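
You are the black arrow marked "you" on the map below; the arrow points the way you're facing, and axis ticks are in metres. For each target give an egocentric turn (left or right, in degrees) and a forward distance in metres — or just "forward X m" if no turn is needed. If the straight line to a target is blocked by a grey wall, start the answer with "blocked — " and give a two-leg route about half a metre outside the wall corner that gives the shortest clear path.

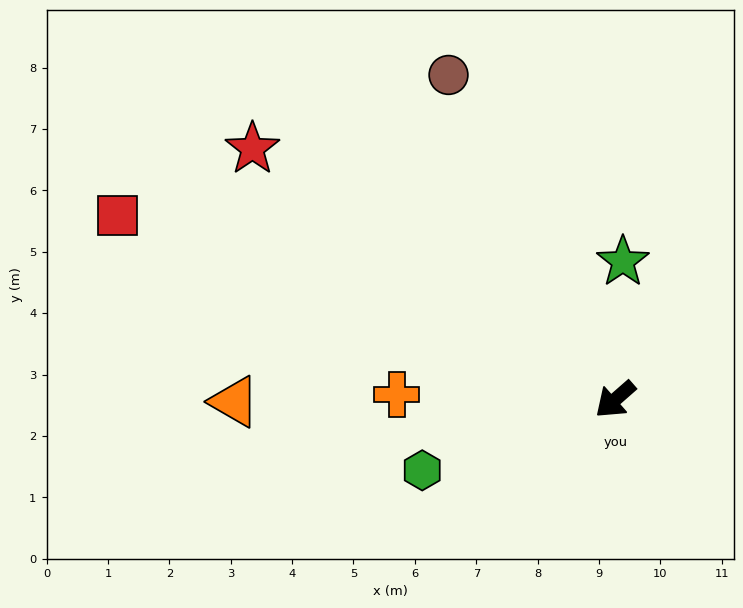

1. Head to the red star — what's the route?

turn right 76°, forward 7.2 m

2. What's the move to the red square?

turn right 61°, forward 8.6 m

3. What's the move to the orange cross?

turn right 43°, forward 3.6 m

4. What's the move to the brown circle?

turn right 104°, forward 5.9 m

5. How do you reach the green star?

turn right 134°, forward 2.3 m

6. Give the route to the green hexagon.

turn right 21°, forward 3.3 m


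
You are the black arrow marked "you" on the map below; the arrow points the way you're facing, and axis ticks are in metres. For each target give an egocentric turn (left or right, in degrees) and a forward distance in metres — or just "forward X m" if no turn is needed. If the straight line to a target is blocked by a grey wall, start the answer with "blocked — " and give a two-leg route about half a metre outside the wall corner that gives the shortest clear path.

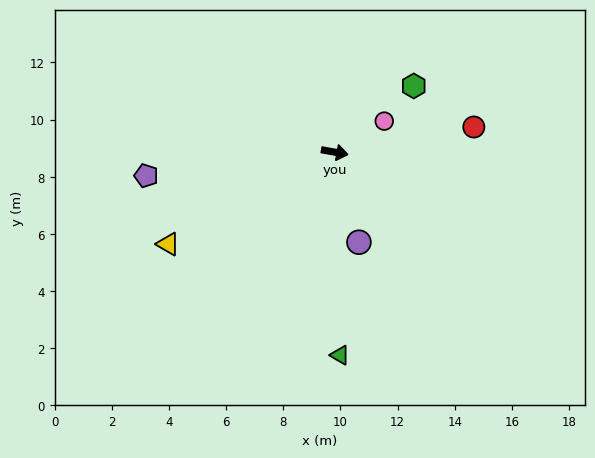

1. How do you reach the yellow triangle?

turn right 141°, forward 6.7 m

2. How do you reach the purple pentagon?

turn right 163°, forward 6.7 m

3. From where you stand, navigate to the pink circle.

turn left 42°, forward 2.0 m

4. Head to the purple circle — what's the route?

turn right 65°, forward 3.3 m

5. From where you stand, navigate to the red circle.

turn left 21°, forward 4.9 m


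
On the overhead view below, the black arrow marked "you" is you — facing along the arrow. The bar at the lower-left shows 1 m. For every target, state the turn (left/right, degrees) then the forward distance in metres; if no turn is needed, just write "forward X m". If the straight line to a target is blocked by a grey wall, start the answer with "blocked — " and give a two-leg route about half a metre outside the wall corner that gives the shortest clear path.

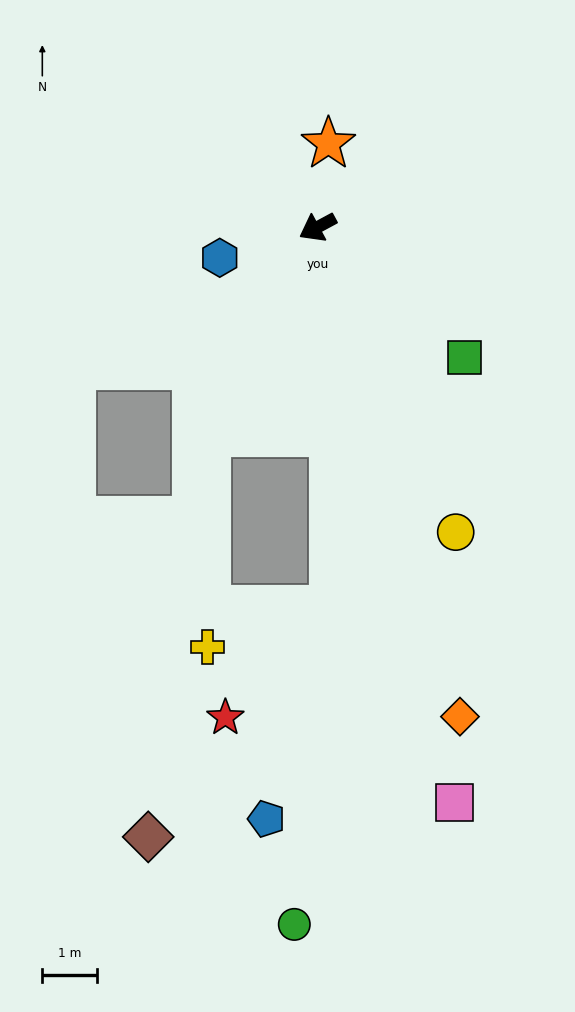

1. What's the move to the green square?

turn left 110°, forward 3.6 m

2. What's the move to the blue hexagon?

turn right 11°, forward 1.9 m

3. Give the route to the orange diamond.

turn left 78°, forward 9.4 m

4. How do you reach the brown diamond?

blocked — turn left 34°, forward 4.3 m, then turn left 19°, forward 7.5 m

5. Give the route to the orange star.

turn right 126°, forward 1.5 m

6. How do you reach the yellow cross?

blocked — turn left 34°, forward 4.3 m, then turn left 28°, forward 3.9 m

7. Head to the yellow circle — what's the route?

turn left 86°, forward 6.2 m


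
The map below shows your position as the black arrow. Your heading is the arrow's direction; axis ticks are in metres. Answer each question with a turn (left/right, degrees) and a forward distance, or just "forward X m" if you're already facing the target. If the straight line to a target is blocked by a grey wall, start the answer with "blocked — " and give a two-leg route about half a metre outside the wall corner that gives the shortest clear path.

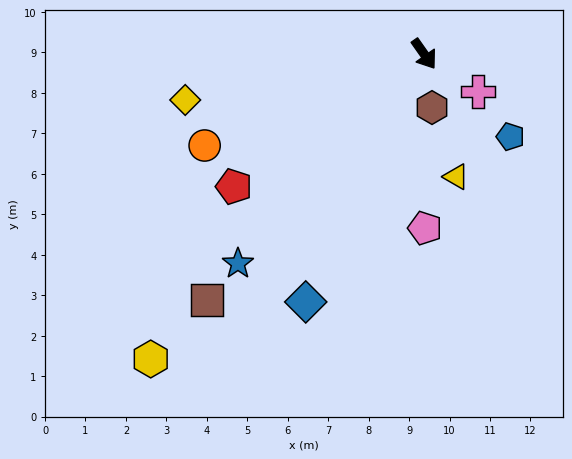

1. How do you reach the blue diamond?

turn right 61°, forward 6.8 m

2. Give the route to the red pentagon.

turn right 90°, forward 5.7 m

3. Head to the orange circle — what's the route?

turn right 102°, forward 5.9 m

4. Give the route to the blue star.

turn right 77°, forward 6.9 m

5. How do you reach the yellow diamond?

turn right 114°, forward 6.0 m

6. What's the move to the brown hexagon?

turn right 27°, forward 1.3 m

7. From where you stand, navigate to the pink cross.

turn left 20°, forward 1.6 m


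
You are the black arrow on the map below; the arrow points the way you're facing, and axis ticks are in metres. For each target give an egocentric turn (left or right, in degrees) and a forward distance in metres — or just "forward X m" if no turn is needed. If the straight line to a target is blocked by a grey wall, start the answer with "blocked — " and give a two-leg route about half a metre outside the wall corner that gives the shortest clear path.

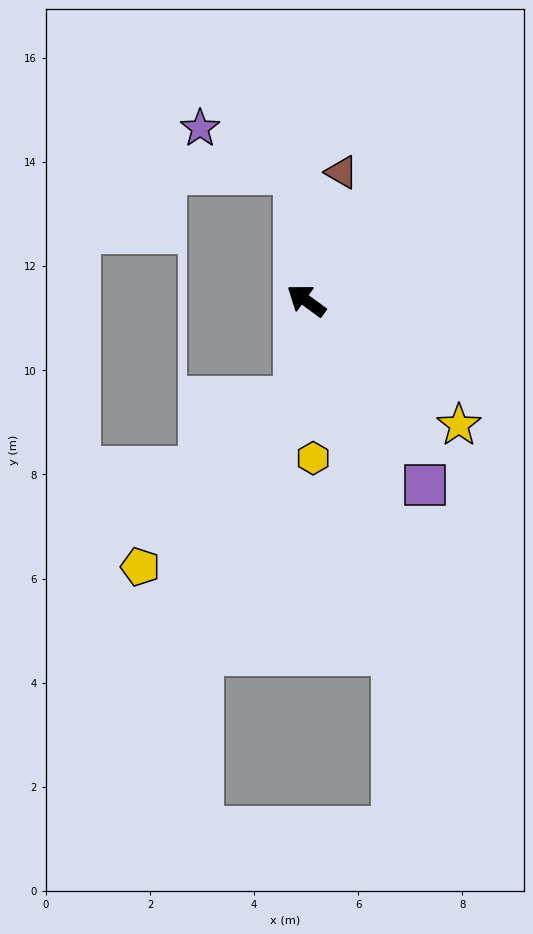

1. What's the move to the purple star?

blocked — turn right 49°, forward 2.5 m, then turn left 60°, forward 2.0 m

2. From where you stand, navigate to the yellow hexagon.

turn left 129°, forward 3.0 m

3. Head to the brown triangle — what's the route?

turn right 69°, forward 2.6 m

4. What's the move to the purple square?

turn left 159°, forward 4.2 m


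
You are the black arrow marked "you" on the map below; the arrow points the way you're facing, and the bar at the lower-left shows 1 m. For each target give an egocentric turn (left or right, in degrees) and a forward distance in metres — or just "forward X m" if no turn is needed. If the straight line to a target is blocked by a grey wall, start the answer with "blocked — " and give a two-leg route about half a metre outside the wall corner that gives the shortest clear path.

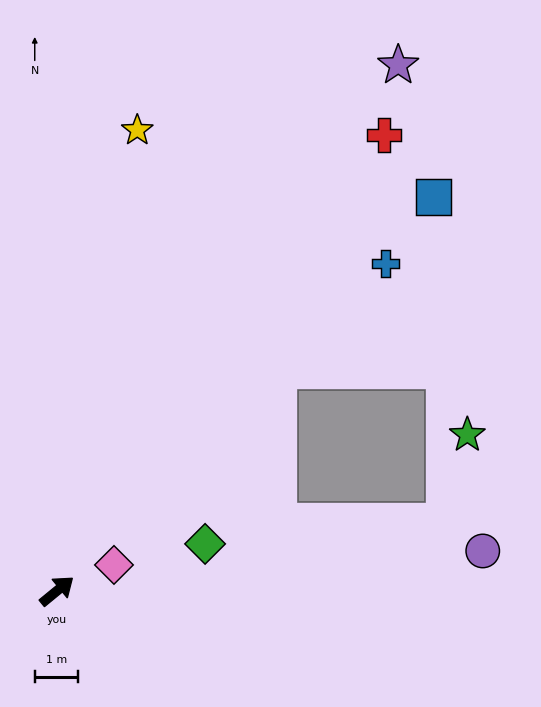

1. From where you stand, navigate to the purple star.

turn left 18°, forward 14.5 m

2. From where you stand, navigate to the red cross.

turn left 15°, forward 13.0 m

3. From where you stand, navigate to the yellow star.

turn left 41°, forward 10.8 m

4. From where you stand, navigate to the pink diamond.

turn right 15°, forward 1.4 m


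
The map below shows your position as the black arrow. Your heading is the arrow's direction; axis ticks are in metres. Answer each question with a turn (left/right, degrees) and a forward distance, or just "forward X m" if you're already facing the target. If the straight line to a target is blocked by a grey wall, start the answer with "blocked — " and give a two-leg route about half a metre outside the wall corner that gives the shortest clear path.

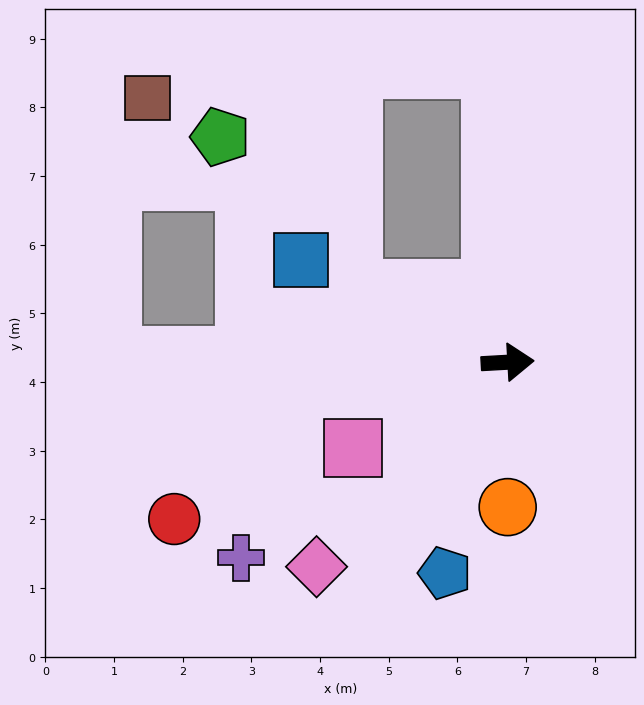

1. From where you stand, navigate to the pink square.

turn right 154°, forward 2.6 m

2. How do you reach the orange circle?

turn right 93°, forward 2.1 m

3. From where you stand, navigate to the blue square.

turn left 150°, forward 3.4 m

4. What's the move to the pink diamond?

turn right 136°, forward 4.1 m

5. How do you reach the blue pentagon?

turn right 110°, forward 3.2 m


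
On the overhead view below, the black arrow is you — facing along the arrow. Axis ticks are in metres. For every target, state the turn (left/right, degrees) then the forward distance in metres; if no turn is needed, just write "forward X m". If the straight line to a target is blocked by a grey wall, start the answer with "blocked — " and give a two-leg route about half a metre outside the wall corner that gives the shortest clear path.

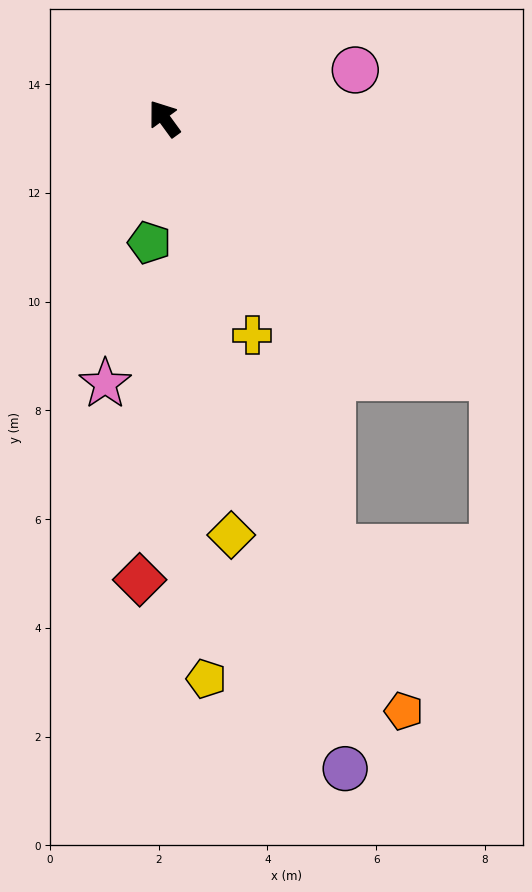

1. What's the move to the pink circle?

turn right 112°, forward 3.6 m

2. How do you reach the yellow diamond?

turn left 153°, forward 7.8 m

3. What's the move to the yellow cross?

turn left 166°, forward 4.3 m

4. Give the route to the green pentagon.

turn left 137°, forward 2.3 m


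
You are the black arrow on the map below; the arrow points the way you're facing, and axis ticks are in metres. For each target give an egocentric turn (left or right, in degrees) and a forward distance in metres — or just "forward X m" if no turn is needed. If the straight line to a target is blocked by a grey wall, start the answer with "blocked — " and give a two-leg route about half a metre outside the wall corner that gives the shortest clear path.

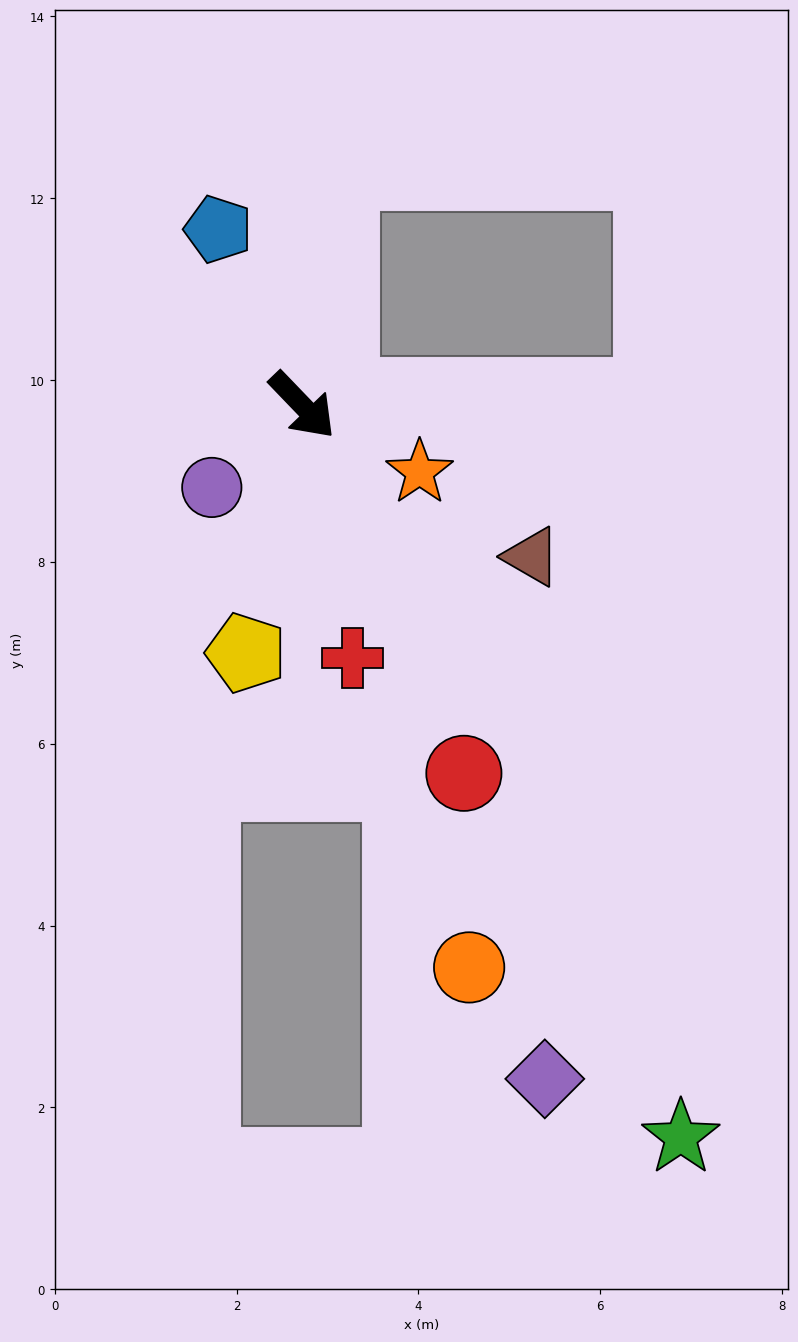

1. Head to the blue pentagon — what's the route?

turn left 162°, forward 2.1 m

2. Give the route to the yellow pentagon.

turn right 57°, forward 2.8 m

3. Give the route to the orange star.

turn left 16°, forward 1.5 m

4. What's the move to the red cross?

turn right 33°, forward 2.8 m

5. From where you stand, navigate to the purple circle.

turn right 92°, forward 1.3 m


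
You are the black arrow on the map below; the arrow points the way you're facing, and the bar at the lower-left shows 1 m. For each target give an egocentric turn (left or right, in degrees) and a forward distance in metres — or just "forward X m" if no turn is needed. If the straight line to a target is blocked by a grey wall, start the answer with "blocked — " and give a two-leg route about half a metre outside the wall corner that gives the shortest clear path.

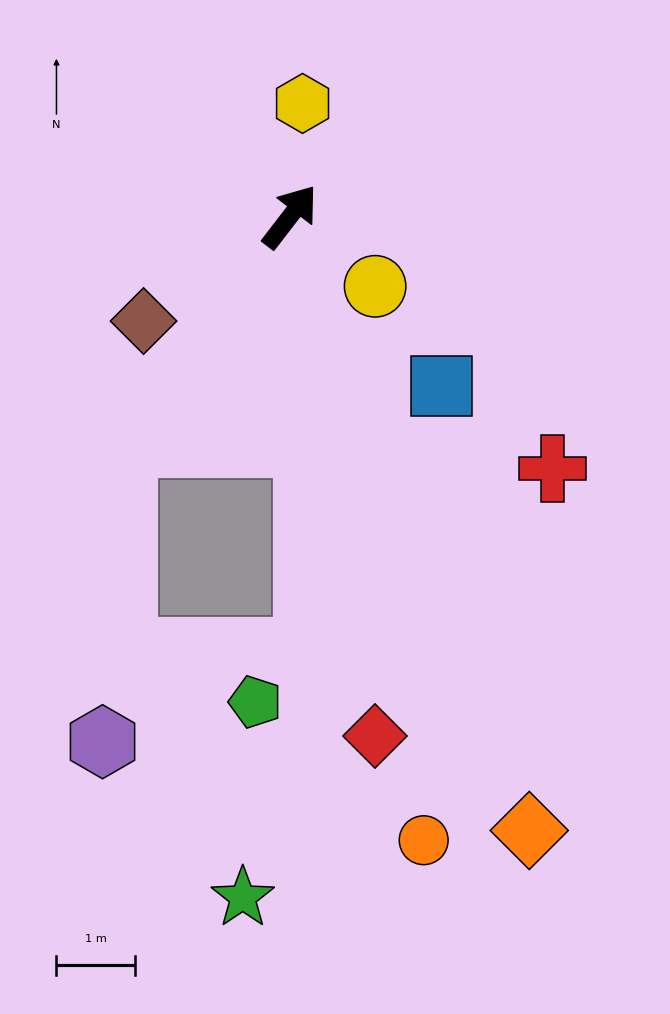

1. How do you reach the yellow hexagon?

turn left 31°, forward 1.4 m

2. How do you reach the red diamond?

turn right 133°, forward 6.7 m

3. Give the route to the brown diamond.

turn left 163°, forward 2.3 m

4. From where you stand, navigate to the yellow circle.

turn right 92°, forward 1.4 m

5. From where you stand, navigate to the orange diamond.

turn right 121°, forward 8.3 m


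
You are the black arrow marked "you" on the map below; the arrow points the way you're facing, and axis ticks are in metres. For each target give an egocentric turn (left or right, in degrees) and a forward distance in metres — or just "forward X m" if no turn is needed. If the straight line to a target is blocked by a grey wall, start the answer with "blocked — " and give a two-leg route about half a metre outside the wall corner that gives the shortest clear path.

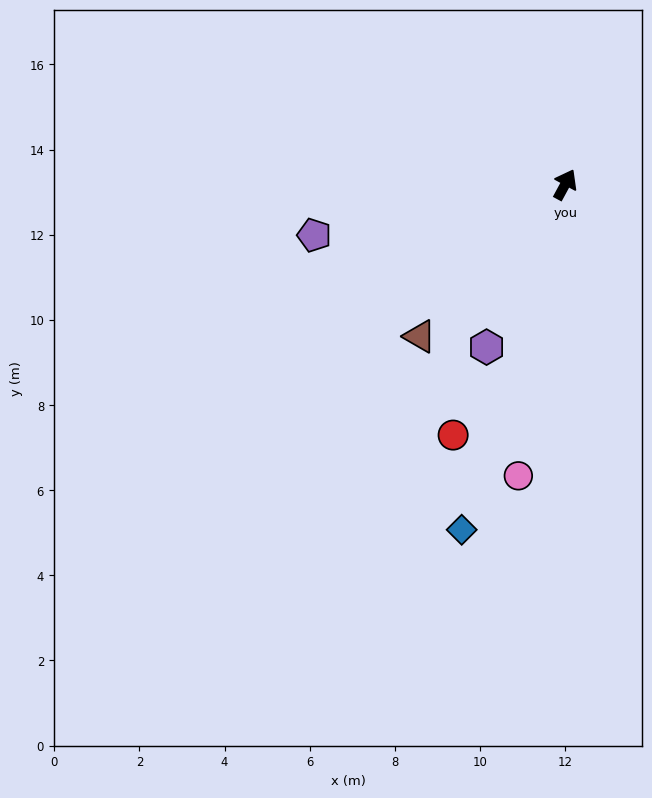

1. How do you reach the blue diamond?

turn right 168°, forward 8.5 m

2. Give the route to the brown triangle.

turn left 165°, forward 4.9 m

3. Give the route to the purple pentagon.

turn left 130°, forward 6.0 m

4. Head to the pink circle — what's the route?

turn right 161°, forward 6.9 m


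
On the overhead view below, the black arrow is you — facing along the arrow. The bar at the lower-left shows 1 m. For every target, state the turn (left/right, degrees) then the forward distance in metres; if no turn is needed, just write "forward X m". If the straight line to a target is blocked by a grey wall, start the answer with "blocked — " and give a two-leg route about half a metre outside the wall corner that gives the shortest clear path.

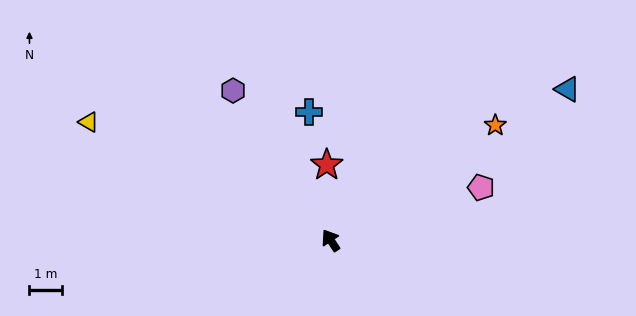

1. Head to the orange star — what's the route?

turn right 89°, forward 6.1 m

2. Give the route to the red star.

turn right 30°, forward 2.3 m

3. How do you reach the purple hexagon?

forward 5.4 m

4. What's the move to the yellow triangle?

turn left 31°, forward 8.2 m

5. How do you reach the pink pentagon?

turn right 104°, forward 4.8 m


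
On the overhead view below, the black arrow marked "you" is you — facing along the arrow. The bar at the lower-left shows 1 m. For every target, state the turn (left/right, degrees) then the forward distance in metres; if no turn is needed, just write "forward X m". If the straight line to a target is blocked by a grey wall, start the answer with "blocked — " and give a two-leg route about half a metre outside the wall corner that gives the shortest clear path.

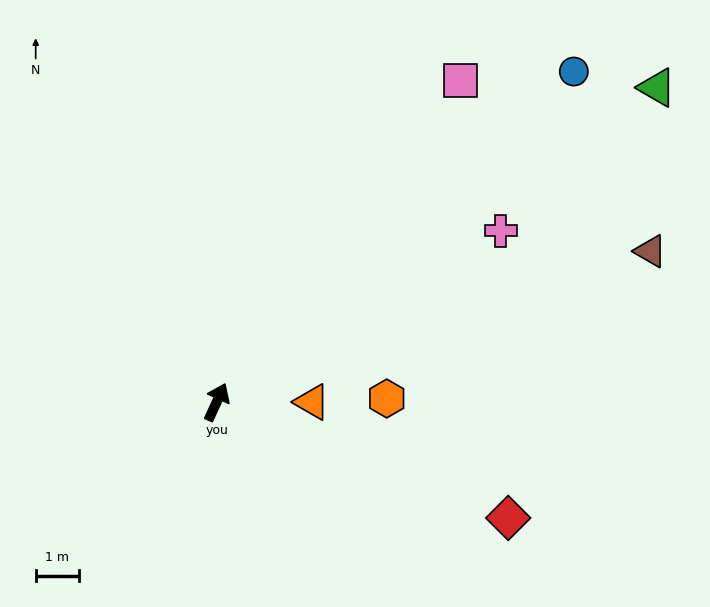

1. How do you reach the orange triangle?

turn right 65°, forward 2.2 m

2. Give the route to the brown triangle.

turn right 46°, forward 10.7 m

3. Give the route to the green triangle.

turn right 30°, forward 12.6 m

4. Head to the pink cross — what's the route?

turn right 34°, forward 7.7 m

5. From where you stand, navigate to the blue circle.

turn right 23°, forward 11.3 m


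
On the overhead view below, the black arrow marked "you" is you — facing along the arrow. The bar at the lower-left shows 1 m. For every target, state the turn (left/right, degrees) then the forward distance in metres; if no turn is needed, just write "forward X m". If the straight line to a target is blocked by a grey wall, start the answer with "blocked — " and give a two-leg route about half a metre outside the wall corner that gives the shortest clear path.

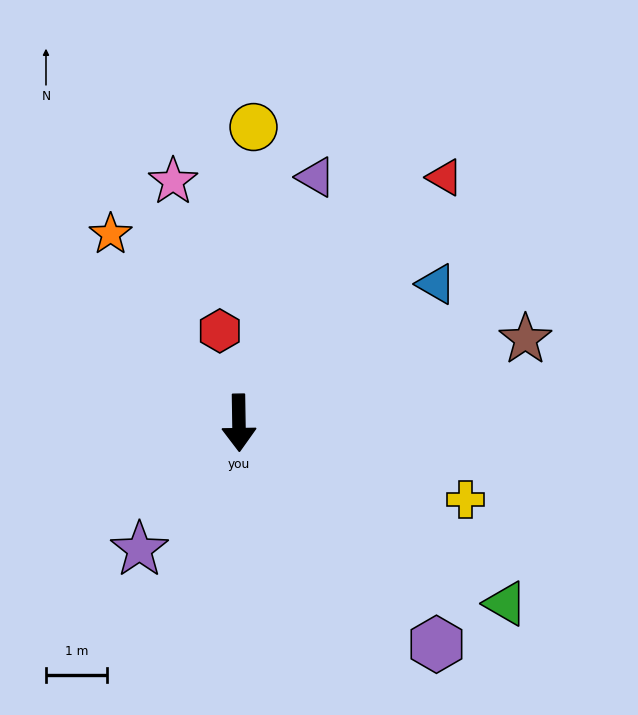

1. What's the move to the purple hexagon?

turn left 41°, forward 4.9 m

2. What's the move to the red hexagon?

turn right 169°, forward 1.6 m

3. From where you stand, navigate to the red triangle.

turn left 139°, forward 5.3 m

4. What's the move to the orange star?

turn right 147°, forward 3.8 m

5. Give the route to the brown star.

turn left 105°, forward 4.9 m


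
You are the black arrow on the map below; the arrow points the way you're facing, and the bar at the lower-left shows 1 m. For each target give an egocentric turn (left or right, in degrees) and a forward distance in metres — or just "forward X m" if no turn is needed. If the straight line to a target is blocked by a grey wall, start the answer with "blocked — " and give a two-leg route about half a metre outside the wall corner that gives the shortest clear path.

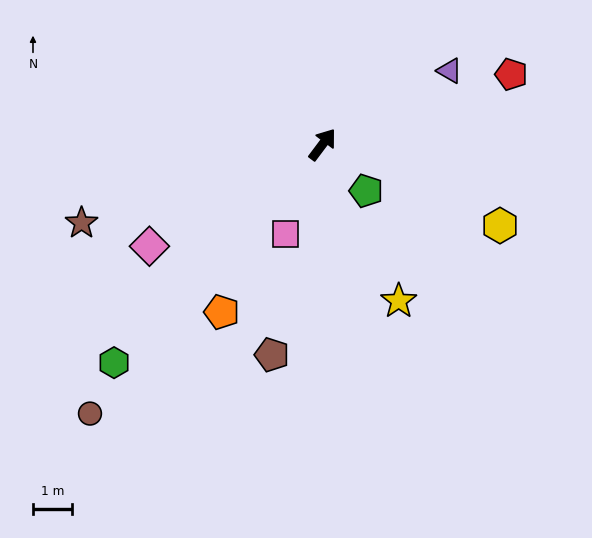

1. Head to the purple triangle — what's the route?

turn right 23°, forward 3.8 m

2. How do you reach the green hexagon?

turn left 173°, forward 7.8 m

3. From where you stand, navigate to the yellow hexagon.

turn right 78°, forward 5.0 m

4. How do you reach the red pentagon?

turn right 33°, forward 5.2 m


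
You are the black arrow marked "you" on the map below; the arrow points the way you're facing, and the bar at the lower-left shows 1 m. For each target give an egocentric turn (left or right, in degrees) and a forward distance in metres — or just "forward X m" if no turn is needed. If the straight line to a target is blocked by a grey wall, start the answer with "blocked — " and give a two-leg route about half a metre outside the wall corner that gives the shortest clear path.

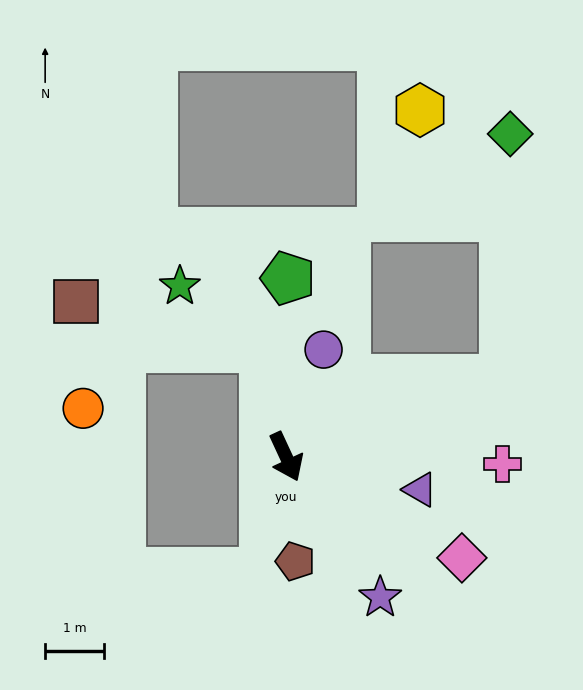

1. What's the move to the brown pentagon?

turn right 20°, forward 1.8 m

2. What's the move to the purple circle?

turn left 136°, forward 1.9 m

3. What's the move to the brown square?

blocked — turn left 166°, forward 1.9 m, then turn left 66°, forward 3.3 m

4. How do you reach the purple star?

turn left 9°, forward 2.9 m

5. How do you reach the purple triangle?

turn left 51°, forward 2.3 m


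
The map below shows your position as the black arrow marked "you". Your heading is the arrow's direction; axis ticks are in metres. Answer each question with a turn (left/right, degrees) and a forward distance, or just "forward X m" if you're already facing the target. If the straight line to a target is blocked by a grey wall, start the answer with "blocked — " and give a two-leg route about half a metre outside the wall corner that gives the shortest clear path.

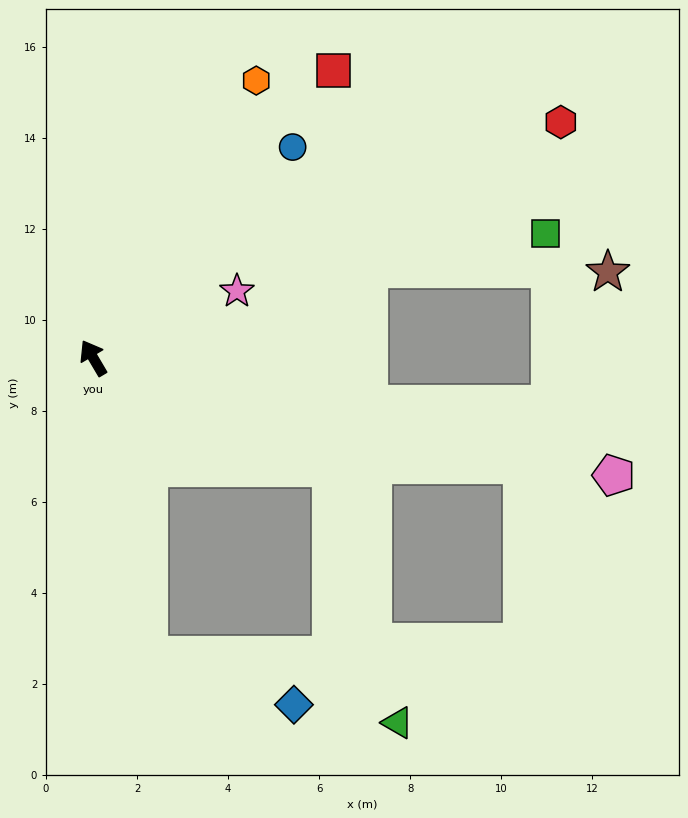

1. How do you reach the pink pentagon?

turn right 133°, forward 11.7 m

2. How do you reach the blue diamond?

blocked — turn left 160°, forward 6.7 m, then turn left 61°, forward 3.4 m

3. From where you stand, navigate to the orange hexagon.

turn right 61°, forward 7.1 m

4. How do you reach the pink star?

turn right 96°, forward 3.5 m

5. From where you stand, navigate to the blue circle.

turn right 74°, forward 6.4 m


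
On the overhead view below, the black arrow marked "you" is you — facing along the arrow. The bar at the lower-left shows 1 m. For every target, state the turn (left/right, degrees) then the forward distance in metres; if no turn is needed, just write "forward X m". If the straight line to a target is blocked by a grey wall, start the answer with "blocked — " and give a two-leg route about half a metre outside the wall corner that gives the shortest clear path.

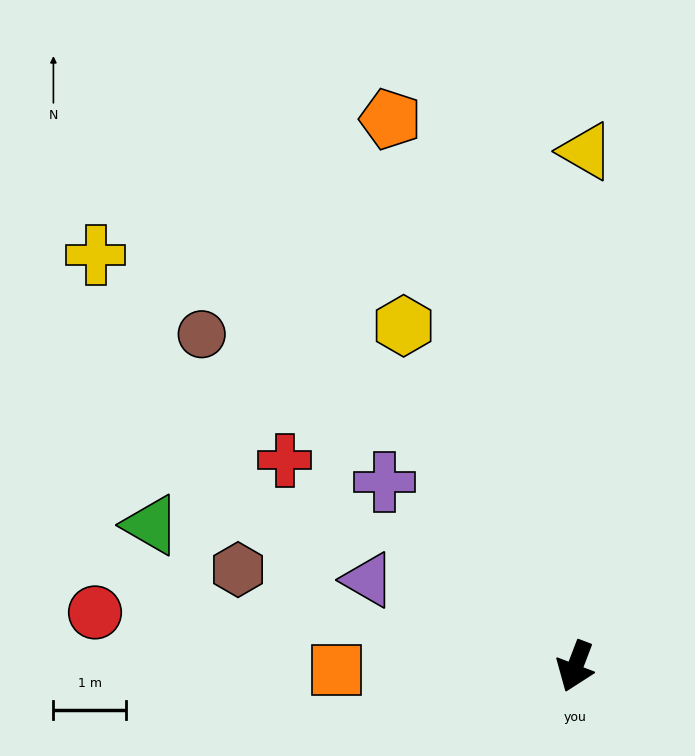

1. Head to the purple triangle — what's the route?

turn right 92°, forward 3.1 m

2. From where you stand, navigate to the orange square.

turn right 68°, forward 3.3 m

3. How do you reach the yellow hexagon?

turn right 132°, forward 5.3 m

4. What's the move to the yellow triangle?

turn right 160°, forward 7.1 m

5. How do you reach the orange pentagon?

turn right 140°, forward 8.0 m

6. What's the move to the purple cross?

turn right 113°, forward 3.7 m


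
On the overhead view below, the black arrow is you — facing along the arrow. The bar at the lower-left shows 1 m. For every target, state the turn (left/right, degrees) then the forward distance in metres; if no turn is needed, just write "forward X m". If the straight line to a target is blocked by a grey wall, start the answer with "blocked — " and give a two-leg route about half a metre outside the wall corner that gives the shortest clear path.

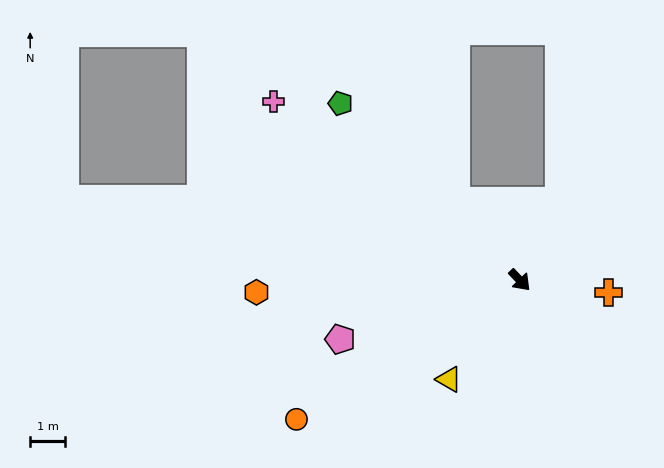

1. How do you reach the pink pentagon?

turn right 116°, forward 5.4 m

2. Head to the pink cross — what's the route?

turn right 170°, forward 8.7 m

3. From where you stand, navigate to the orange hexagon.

turn right 131°, forward 7.5 m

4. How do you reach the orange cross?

turn left 38°, forward 2.6 m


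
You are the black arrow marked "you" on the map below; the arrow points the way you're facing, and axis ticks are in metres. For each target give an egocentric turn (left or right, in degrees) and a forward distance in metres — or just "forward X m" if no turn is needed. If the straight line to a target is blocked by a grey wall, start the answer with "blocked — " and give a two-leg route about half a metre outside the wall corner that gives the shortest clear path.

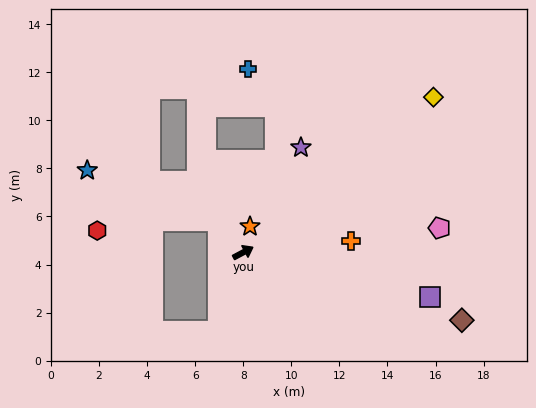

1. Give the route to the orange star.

turn left 47°, forward 1.1 m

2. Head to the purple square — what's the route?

turn right 41°, forward 8.0 m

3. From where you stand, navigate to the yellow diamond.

turn left 11°, forward 10.2 m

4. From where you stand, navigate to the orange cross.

turn right 22°, forward 4.5 m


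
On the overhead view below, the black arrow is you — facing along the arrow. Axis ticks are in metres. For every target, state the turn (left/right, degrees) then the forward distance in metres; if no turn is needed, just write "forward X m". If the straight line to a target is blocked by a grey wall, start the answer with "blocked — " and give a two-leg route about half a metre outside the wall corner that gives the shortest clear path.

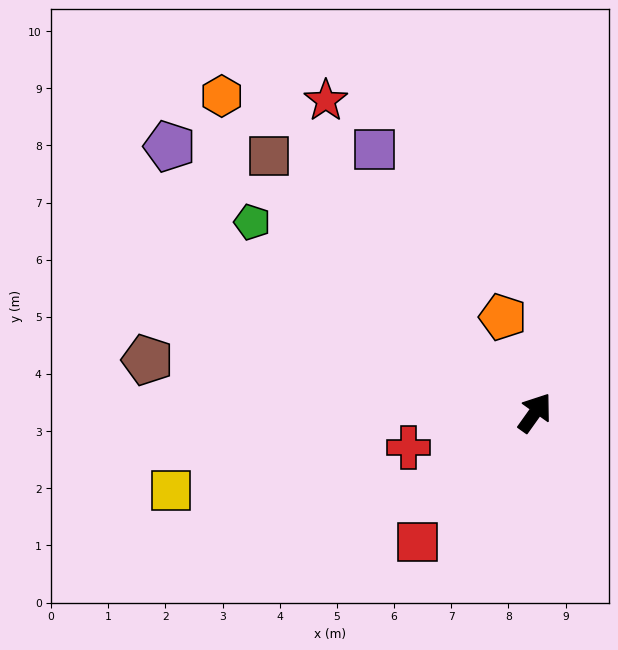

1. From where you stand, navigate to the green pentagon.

turn left 92°, forward 6.0 m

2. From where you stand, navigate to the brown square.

turn left 81°, forward 6.5 m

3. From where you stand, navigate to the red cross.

turn left 141°, forward 2.3 m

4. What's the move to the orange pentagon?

turn left 54°, forward 1.8 m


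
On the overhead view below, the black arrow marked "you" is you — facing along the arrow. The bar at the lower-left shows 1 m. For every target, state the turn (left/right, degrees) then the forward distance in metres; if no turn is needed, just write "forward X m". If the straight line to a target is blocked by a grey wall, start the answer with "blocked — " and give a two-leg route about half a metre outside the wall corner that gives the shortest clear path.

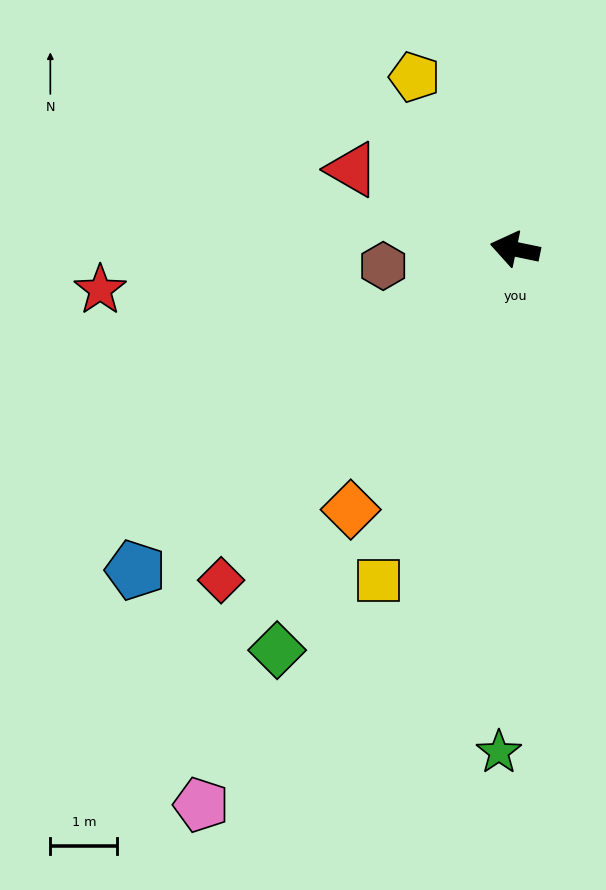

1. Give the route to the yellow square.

turn left 79°, forward 5.4 m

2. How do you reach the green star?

turn left 100°, forward 7.5 m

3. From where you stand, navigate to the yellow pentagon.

turn right 48°, forward 3.0 m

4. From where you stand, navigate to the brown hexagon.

turn left 19°, forward 2.0 m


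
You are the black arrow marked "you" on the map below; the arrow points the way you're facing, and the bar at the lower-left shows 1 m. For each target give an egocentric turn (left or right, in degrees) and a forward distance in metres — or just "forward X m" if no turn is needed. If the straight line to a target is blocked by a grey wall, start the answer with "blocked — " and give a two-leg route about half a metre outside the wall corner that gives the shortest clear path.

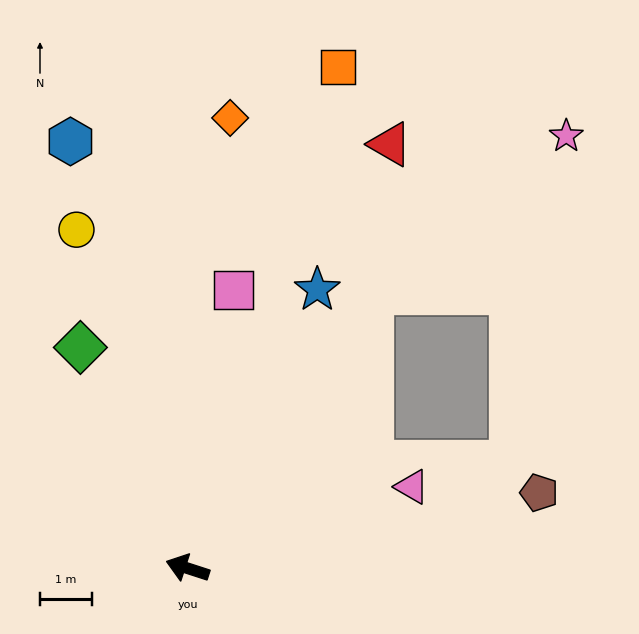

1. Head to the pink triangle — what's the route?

turn right 142°, forward 4.6 m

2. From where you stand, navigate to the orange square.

turn right 89°, forward 10.1 m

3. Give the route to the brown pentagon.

turn right 150°, forward 6.9 m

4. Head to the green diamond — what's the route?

turn right 46°, forward 4.7 m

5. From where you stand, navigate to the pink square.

turn right 81°, forward 5.4 m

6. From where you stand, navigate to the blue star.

turn right 97°, forward 5.9 m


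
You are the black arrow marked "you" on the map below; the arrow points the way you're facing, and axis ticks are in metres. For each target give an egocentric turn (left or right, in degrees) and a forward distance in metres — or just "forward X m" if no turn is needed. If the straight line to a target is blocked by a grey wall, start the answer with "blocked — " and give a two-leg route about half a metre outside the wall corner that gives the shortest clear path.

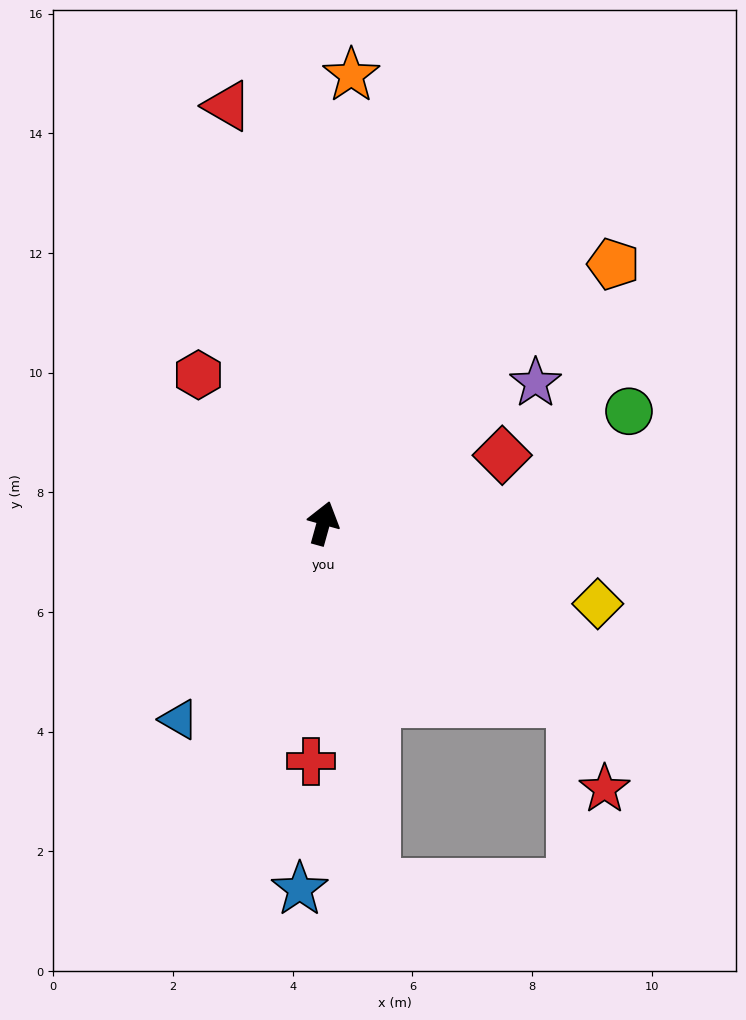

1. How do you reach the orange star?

turn left 12°, forward 7.5 m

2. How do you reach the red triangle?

turn left 28°, forward 7.2 m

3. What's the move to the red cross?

turn right 167°, forward 4.0 m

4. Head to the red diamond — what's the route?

turn right 54°, forward 3.2 m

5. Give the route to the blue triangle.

turn left 159°, forward 4.1 m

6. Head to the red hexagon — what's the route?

turn left 56°, forward 3.2 m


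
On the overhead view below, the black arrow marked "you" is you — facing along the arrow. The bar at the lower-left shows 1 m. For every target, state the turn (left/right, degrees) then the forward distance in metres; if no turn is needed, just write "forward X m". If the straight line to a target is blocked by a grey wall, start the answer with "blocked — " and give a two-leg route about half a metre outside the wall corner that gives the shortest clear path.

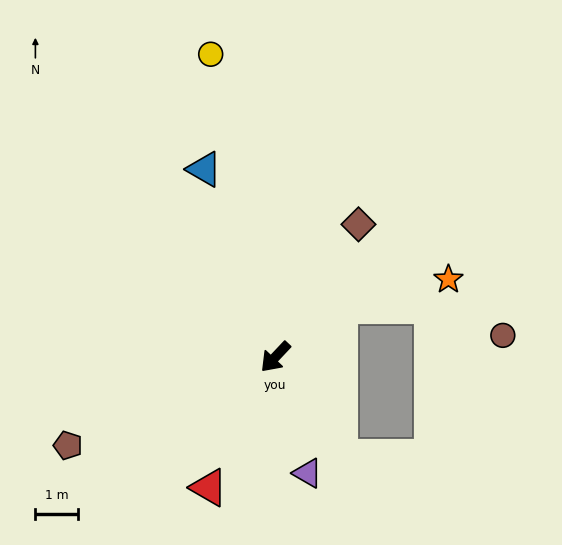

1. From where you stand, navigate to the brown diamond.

turn right 169°, forward 3.7 m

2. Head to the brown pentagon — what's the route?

turn right 24°, forward 5.3 m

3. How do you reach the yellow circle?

turn right 125°, forward 7.3 m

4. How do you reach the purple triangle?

turn left 59°, forward 2.8 m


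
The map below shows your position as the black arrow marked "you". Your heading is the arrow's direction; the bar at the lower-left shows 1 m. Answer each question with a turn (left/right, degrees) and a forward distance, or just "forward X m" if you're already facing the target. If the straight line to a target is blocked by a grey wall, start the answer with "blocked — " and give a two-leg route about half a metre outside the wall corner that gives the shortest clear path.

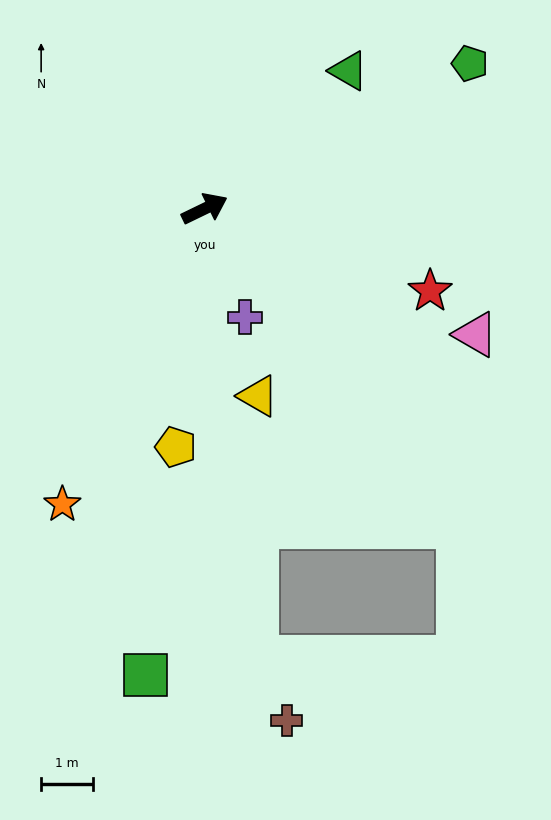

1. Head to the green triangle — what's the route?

turn left 18°, forward 3.8 m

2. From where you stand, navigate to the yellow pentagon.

turn right 123°, forward 4.6 m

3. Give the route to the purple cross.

turn right 96°, forward 2.2 m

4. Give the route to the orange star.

turn right 142°, forward 6.3 m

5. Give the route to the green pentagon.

turn left 3°, forward 5.8 m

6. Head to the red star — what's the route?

turn right 46°, forward 4.6 m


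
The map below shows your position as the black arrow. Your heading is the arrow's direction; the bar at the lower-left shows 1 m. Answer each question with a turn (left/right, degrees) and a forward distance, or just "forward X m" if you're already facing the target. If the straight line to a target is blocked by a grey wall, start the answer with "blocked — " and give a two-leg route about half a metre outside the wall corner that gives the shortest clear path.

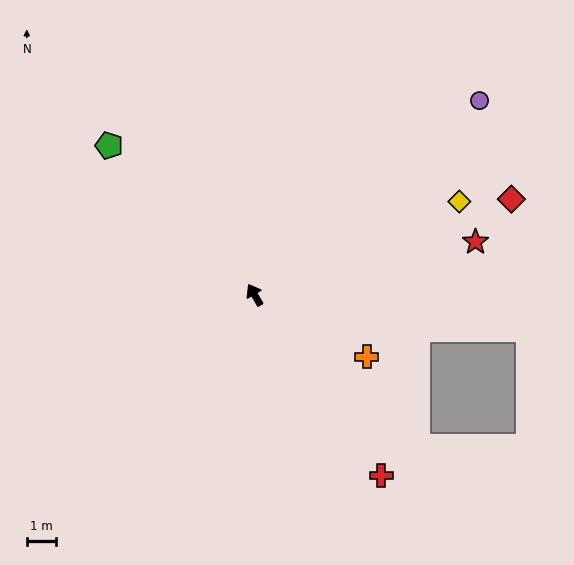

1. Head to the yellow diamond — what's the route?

turn right 96°, forward 7.8 m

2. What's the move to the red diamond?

turn right 100°, forward 9.5 m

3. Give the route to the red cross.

turn right 175°, forward 7.6 m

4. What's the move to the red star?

turn right 107°, forward 7.8 m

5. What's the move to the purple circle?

turn right 79°, forward 10.3 m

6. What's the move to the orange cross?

turn right 149°, forward 4.4 m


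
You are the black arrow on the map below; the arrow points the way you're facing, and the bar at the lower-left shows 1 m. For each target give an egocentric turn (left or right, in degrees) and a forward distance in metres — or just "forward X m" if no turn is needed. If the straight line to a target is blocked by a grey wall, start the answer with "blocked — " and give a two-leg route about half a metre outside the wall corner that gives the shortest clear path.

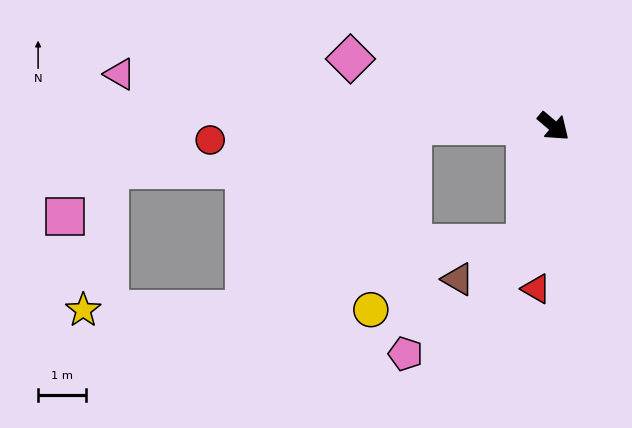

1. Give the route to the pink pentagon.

blocked — turn right 140°, forward 2.9 m, then turn left 89°, forward 4.7 m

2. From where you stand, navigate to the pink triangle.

turn right 147°, forward 9.1 m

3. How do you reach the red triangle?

turn right 56°, forward 3.4 m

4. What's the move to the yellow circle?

blocked — turn right 140°, forward 2.9 m, then turn left 78°, forward 3.9 m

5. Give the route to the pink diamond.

turn right 158°, forward 4.4 m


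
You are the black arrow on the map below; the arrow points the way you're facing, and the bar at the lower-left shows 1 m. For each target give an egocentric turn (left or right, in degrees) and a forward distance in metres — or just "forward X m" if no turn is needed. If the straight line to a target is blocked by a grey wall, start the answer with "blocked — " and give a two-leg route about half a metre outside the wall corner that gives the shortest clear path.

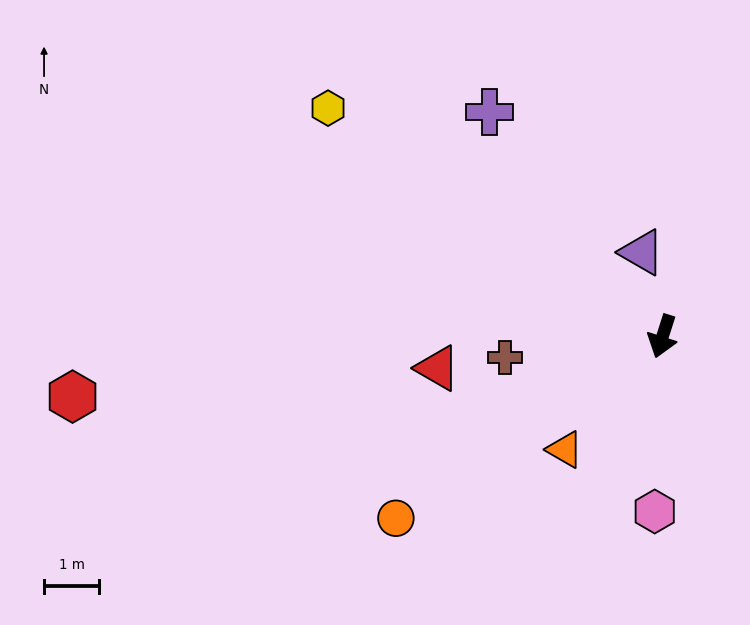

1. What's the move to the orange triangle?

turn right 23°, forward 2.7 m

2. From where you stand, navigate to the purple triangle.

turn right 148°, forward 1.6 m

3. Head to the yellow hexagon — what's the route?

turn right 107°, forward 7.3 m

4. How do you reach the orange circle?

turn right 38°, forward 5.8 m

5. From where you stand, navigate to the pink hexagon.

turn left 15°, forward 3.2 m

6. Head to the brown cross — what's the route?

turn right 65°, forward 2.9 m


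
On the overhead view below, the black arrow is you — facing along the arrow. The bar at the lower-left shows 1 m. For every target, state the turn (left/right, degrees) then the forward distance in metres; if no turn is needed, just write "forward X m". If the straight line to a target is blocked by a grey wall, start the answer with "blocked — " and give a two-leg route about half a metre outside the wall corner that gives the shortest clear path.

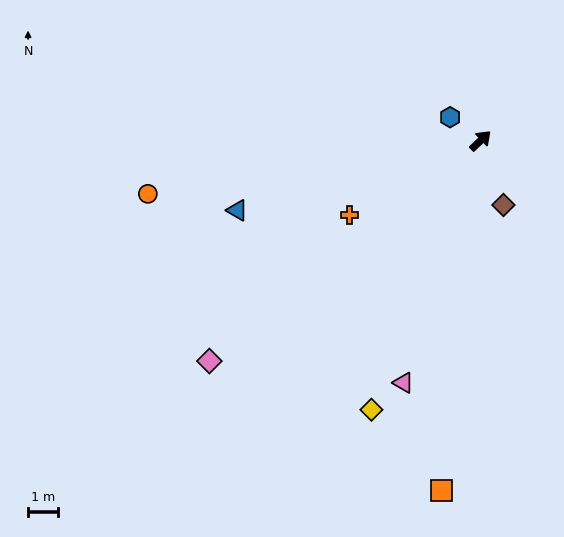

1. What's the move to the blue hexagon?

turn left 99°, forward 1.3 m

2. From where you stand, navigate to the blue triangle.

turn left 152°, forward 8.4 m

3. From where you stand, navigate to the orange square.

turn right 140°, forward 11.7 m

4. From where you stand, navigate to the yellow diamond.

turn right 156°, forward 9.7 m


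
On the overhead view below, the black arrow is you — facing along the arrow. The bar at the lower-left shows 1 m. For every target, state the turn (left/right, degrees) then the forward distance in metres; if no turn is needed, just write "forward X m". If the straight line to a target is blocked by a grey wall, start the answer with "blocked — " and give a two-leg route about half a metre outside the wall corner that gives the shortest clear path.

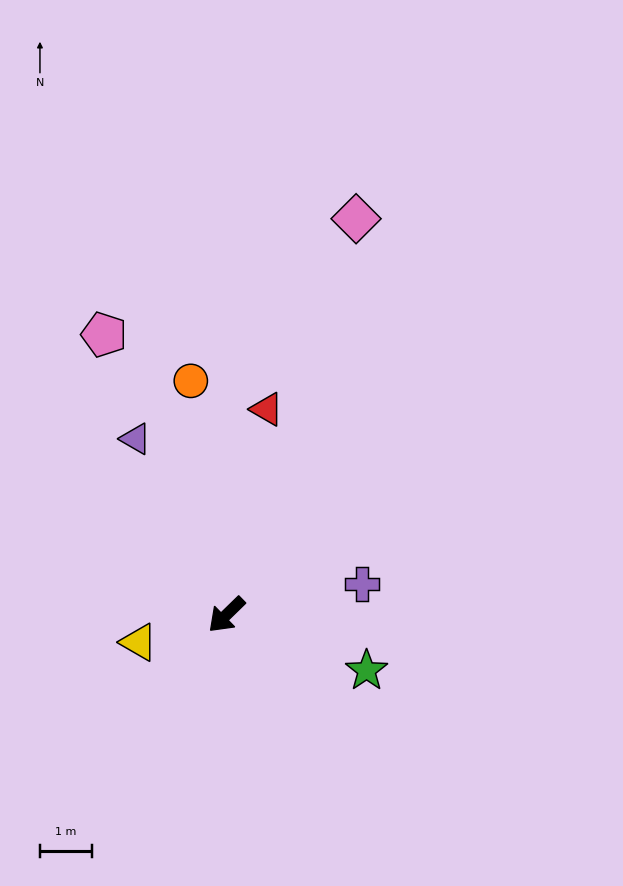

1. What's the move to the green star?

turn left 114°, forward 2.9 m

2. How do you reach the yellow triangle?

turn right 27°, forward 1.8 m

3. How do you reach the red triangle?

turn right 145°, forward 4.1 m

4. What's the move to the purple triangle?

turn right 107°, forward 3.8 m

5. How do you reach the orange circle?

turn right 126°, forward 4.6 m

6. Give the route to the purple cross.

turn left 149°, forward 2.7 m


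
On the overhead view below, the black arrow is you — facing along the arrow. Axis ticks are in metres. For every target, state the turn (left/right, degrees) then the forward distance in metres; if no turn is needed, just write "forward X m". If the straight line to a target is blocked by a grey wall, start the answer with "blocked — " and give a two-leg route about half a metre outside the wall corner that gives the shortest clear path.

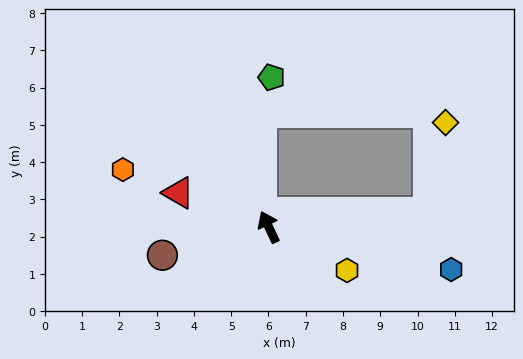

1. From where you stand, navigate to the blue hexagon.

turn right 128°, forward 5.0 m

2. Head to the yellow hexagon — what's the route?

turn right 144°, forward 2.4 m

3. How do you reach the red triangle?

turn left 44°, forward 2.6 m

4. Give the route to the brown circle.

turn left 80°, forward 3.0 m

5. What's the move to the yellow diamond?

blocked — turn right 110°, forward 4.3 m, then turn left 74°, forward 2.5 m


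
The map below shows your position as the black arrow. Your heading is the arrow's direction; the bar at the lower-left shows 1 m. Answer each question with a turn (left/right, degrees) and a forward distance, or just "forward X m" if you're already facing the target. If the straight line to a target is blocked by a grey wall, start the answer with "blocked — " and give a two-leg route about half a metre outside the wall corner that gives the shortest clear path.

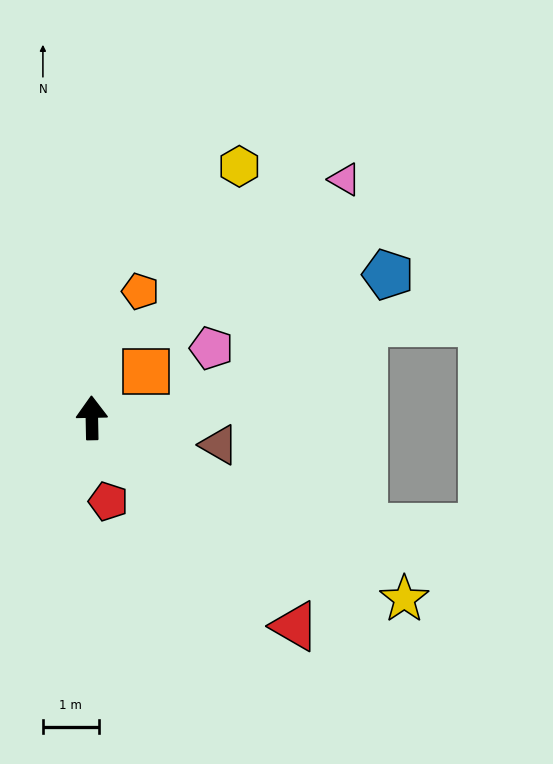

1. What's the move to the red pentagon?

turn right 170°, forward 1.5 m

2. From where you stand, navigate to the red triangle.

turn right 137°, forward 5.2 m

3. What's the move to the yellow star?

turn right 121°, forward 6.5 m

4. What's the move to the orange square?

turn right 50°, forward 1.3 m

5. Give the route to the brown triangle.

turn right 103°, forward 2.3 m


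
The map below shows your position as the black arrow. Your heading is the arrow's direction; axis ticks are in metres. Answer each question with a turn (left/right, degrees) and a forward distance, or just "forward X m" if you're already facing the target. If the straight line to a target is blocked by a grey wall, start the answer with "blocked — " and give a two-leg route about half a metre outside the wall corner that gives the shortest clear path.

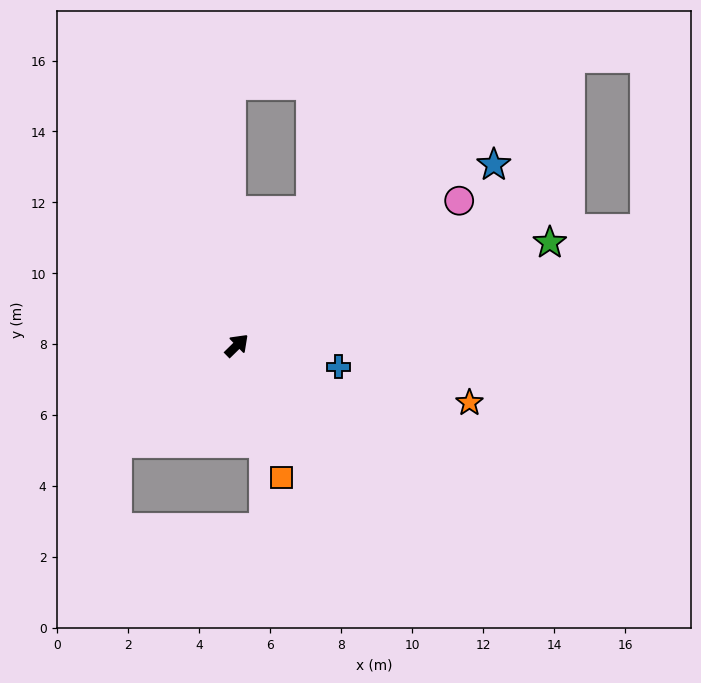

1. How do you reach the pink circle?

turn right 11°, forward 7.5 m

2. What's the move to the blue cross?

turn right 56°, forward 2.9 m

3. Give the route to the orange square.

turn right 116°, forward 3.9 m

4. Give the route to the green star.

turn right 26°, forward 9.3 m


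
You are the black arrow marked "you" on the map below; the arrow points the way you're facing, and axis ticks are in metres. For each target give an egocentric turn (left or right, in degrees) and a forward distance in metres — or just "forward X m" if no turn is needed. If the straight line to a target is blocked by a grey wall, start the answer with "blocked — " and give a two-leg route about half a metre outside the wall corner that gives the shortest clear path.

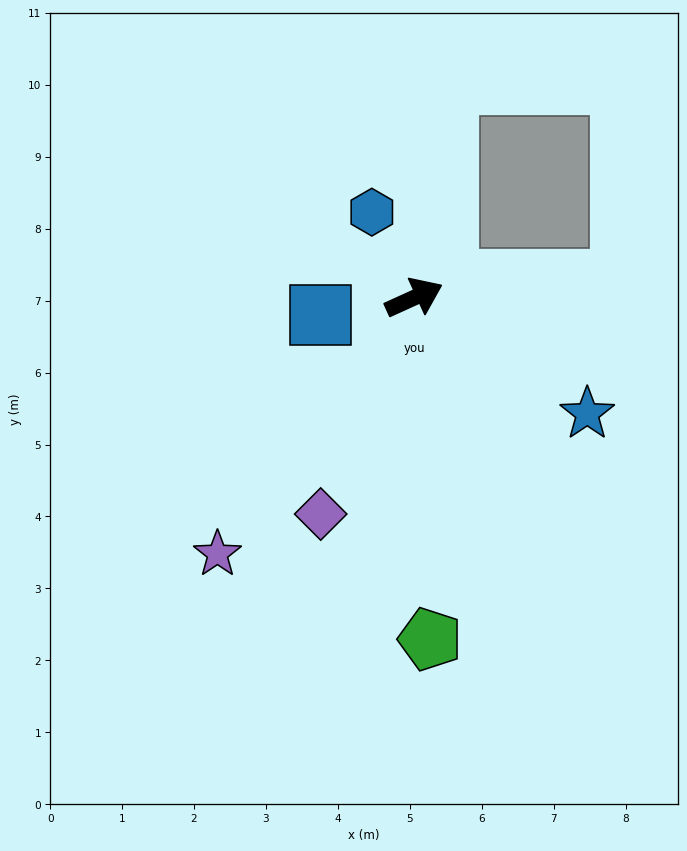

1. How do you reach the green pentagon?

turn right 112°, forward 4.8 m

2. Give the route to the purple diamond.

turn right 138°, forward 3.3 m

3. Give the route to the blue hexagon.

turn left 92°, forward 1.3 m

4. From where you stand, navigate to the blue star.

turn right 58°, forward 2.9 m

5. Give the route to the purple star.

turn right 152°, forward 4.5 m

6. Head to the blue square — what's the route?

turn left 166°, forward 1.3 m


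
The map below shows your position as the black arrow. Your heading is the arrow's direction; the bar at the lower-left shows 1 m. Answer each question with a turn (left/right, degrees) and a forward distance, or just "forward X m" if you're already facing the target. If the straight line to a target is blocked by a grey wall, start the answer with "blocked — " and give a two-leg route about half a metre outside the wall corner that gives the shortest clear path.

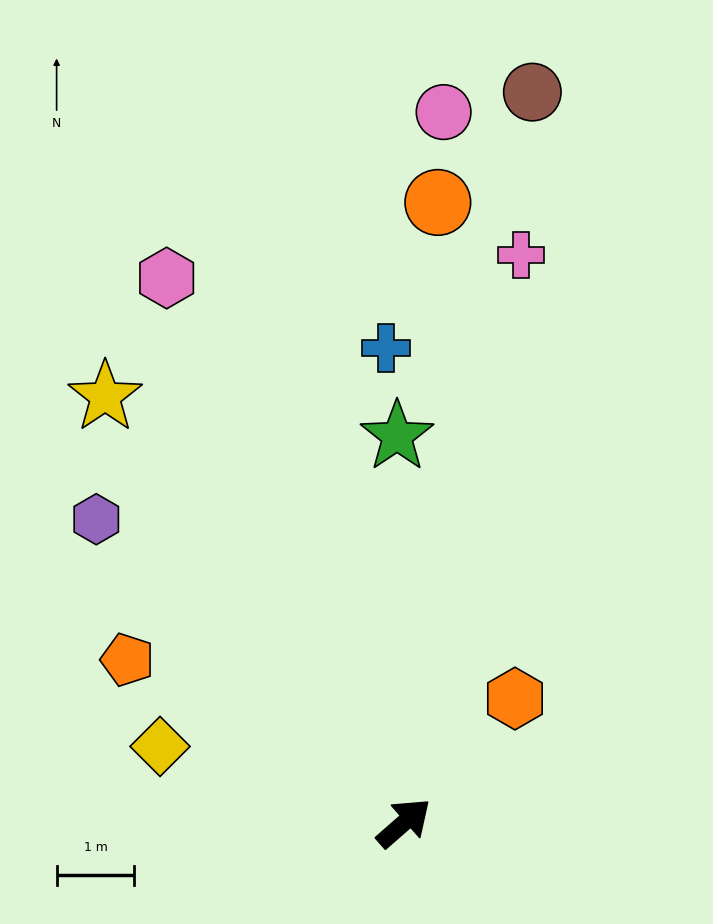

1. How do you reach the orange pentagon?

turn left 108°, forward 4.1 m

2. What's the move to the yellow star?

turn left 84°, forward 6.7 m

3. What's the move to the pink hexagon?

turn left 72°, forward 7.6 m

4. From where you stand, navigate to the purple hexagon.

turn left 94°, forward 5.6 m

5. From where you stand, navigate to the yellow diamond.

turn left 121°, forward 3.3 m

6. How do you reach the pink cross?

turn left 37°, forward 7.4 m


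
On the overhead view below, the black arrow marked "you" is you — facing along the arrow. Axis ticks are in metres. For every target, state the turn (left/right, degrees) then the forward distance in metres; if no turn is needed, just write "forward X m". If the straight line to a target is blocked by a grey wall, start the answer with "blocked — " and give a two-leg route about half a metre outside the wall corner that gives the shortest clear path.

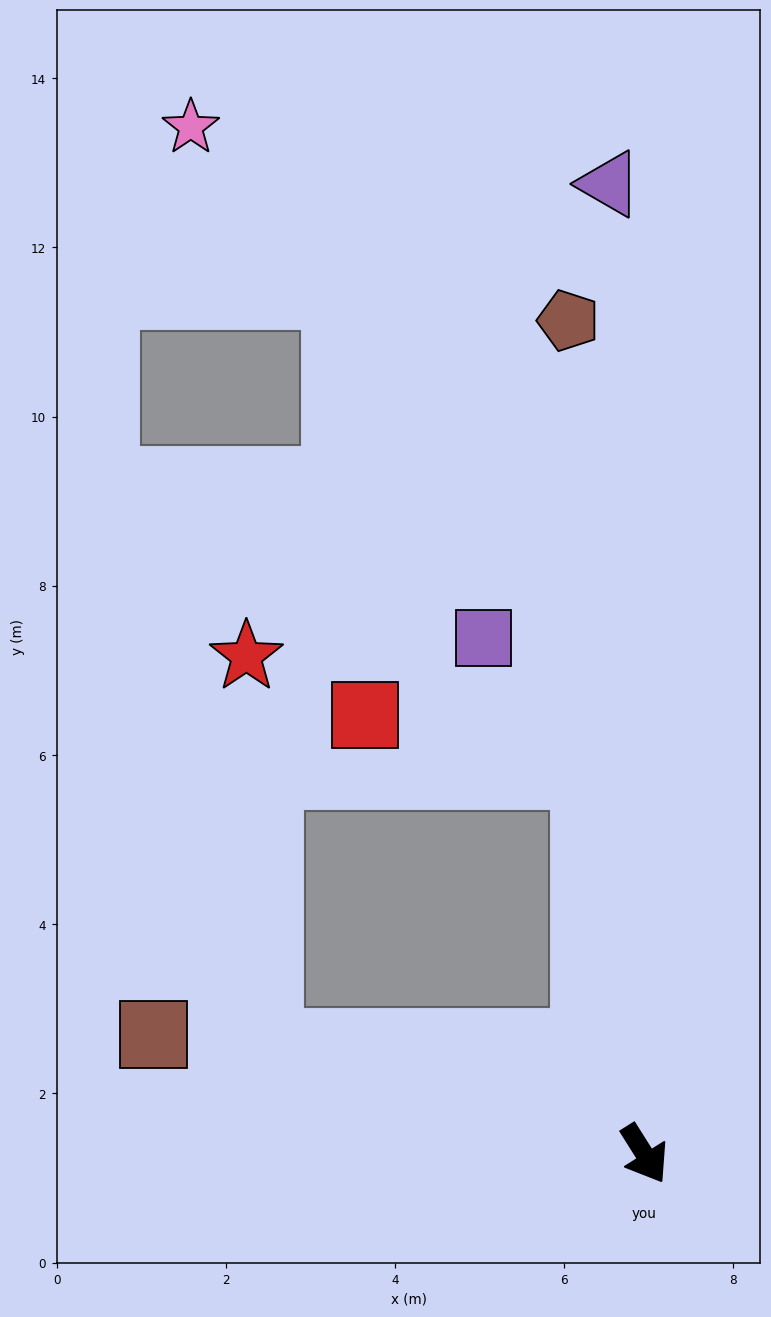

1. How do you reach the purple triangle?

turn left 150°, forward 11.5 m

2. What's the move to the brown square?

turn right 136°, forward 6.0 m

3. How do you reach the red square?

blocked — turn left 156°, forward 4.6 m, then turn left 67°, forward 2.7 m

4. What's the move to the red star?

blocked — turn right 138°, forward 4.6 m, then turn right 71°, forward 4.6 m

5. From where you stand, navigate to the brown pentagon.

turn left 153°, forward 9.9 m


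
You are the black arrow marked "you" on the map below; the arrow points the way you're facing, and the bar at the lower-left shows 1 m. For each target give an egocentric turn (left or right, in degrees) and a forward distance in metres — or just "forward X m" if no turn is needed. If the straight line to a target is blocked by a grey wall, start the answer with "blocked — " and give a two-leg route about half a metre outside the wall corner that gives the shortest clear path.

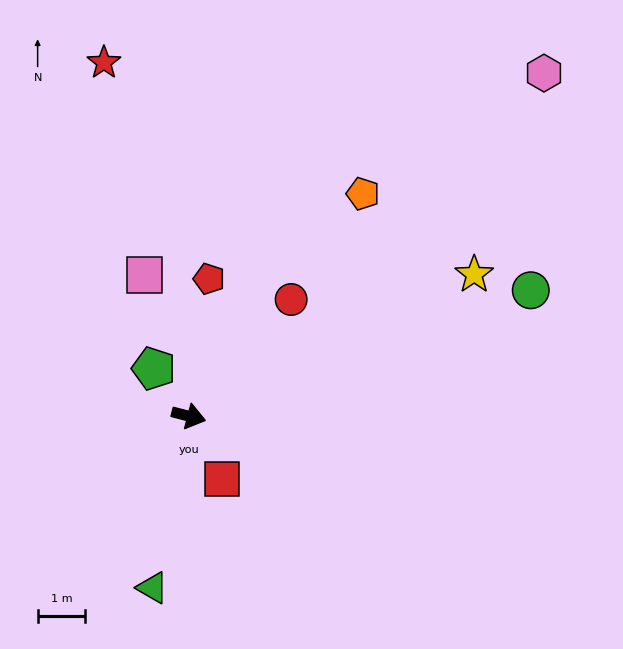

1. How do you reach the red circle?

turn left 63°, forward 3.3 m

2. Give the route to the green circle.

turn left 35°, forward 7.6 m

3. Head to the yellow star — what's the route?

turn left 41°, forward 6.7 m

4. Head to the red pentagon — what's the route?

turn left 96°, forward 2.9 m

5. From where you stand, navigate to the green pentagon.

turn left 141°, forward 1.2 m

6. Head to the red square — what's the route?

turn right 47°, forward 1.5 m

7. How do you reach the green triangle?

turn right 87°, forward 3.7 m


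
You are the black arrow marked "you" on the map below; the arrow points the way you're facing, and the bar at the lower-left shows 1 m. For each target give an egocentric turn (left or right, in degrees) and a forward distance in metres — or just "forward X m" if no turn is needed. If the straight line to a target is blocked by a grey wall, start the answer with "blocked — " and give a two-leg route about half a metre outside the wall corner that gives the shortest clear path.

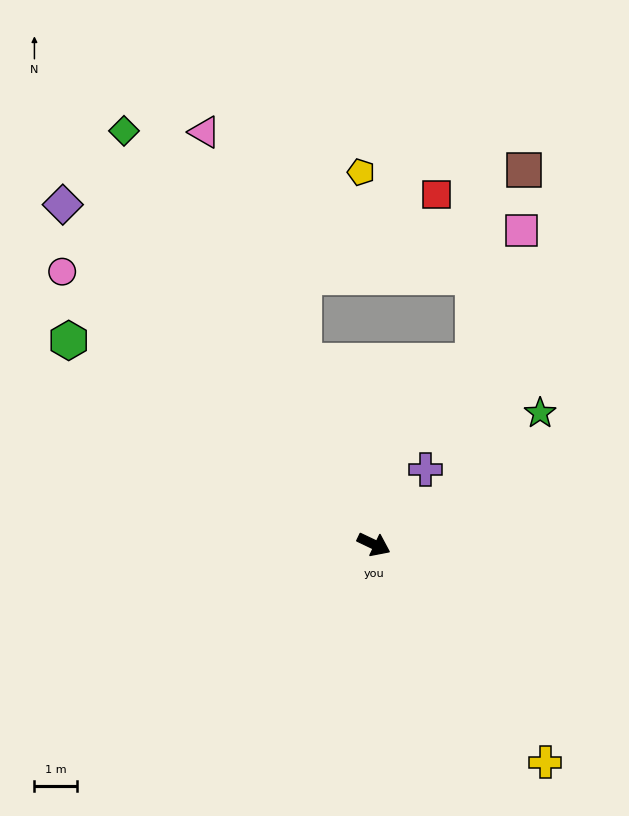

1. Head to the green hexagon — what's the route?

turn left 172°, forward 8.7 m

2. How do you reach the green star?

turn left 64°, forward 5.0 m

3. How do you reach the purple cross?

turn left 81°, forward 2.2 m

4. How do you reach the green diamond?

turn left 147°, forward 11.4 m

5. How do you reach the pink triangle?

turn left 138°, forward 10.5 m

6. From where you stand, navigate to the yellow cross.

turn right 26°, forward 6.5 m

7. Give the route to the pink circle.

turn left 164°, forward 9.8 m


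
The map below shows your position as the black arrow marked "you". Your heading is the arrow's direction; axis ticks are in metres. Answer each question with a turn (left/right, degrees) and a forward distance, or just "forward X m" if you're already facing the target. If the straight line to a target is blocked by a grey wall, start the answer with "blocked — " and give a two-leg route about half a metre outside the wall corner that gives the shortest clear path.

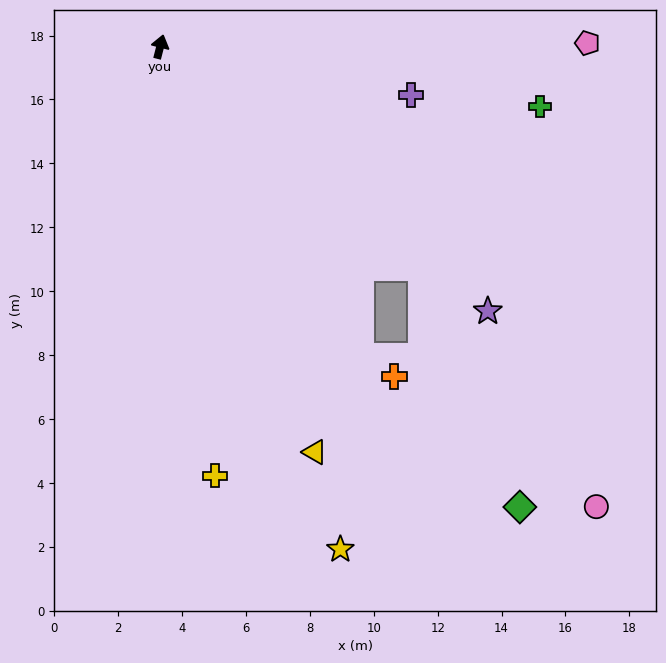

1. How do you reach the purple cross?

turn right 86°, forward 8.0 m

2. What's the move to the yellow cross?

turn right 158°, forward 13.5 m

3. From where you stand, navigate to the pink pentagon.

turn right 75°, forward 13.4 m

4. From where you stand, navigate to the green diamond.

blocked — turn right 116°, forward 10.7 m, then turn right 27°, forward 8.1 m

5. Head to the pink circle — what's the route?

blocked — turn right 116°, forward 10.7 m, then turn right 13°, forward 9.3 m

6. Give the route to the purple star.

turn right 115°, forward 13.2 m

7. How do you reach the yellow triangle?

turn right 145°, forward 13.6 m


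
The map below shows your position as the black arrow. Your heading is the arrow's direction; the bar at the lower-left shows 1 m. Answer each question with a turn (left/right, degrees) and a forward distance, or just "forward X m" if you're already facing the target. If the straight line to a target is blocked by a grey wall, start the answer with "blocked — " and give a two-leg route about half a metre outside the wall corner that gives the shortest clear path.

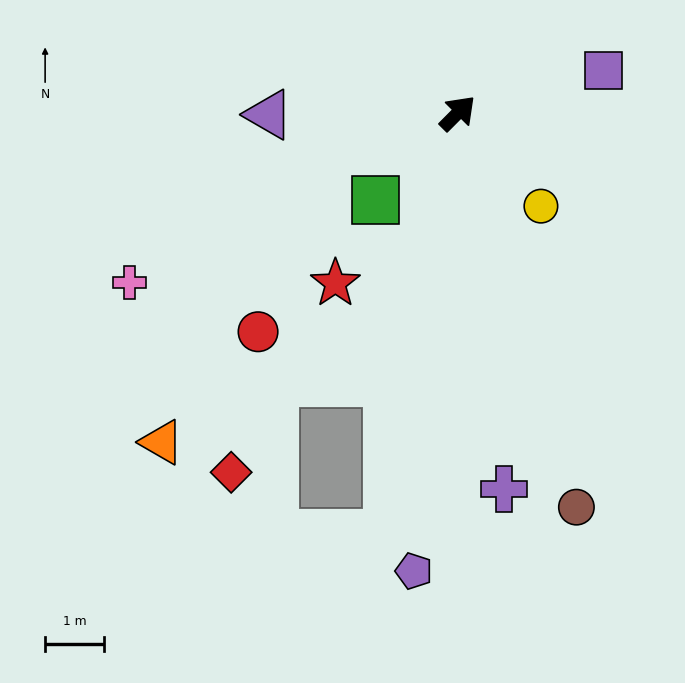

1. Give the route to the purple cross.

turn right 128°, forward 6.4 m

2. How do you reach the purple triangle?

turn left 135°, forward 3.2 m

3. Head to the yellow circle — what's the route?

turn right 93°, forward 2.1 m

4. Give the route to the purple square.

turn right 29°, forward 2.6 m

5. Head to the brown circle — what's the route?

turn right 118°, forward 7.0 m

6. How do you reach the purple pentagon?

turn right 141°, forward 7.8 m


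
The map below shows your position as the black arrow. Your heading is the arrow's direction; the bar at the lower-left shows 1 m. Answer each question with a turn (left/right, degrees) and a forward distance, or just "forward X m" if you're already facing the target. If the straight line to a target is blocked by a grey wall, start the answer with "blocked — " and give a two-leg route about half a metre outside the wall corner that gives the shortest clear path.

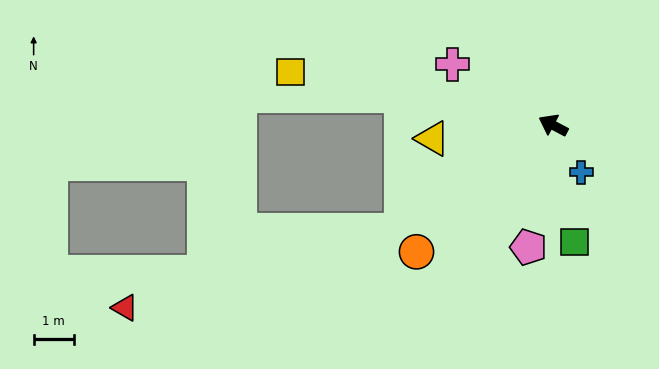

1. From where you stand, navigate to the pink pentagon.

turn left 106°, forward 3.1 m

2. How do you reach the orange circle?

turn left 71°, forward 4.6 m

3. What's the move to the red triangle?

blocked — turn left 63°, forward 4.6 m, then turn right 20°, forward 7.1 m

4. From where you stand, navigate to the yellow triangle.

turn left 34°, forward 3.0 m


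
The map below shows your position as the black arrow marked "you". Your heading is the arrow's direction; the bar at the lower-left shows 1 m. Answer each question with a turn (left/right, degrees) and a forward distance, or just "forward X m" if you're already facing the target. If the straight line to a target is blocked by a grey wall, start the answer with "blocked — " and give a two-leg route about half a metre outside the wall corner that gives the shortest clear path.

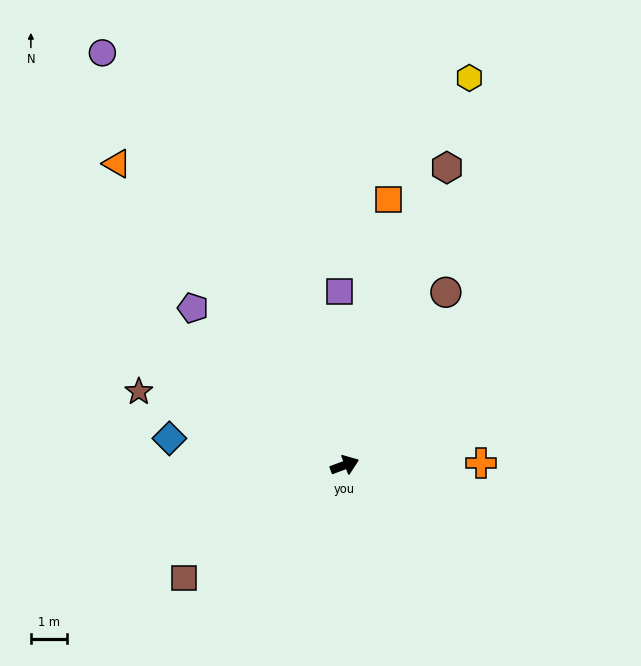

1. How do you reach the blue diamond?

turn left 151°, forward 4.9 m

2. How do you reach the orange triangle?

turn left 107°, forward 10.5 m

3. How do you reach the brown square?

turn right 166°, forward 5.4 m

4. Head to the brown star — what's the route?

turn left 140°, forward 6.1 m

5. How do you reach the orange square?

turn left 60°, forward 7.5 m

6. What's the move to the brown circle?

turn left 39°, forward 5.6 m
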